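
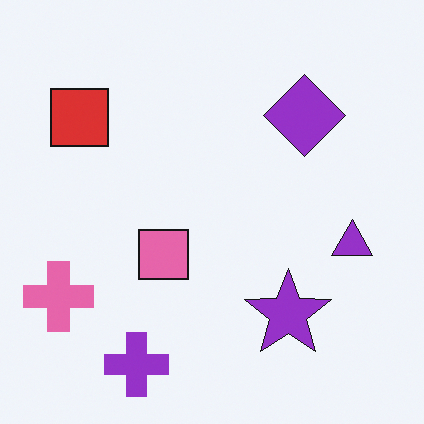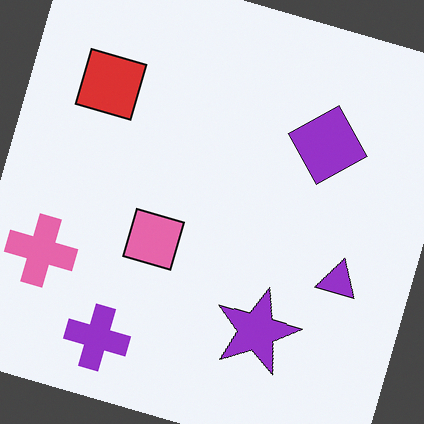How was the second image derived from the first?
This is the original image rotated clockwise by a moderate amount.

Every shape is tilted by the same angle and the image corners show triangular fill wedges — a whole-image rotation by a non-right angle.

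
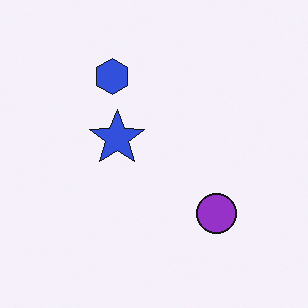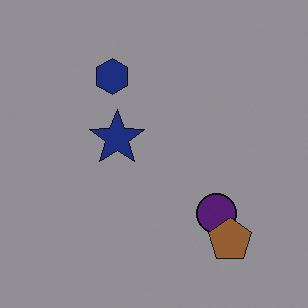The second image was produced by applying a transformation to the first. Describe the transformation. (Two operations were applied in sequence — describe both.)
The transformation is: noticeably darkened, then overlaid with an additional brown pentagon.

Every pixel — background and shapes alike — is uniformly darkened. A brown pentagon appears in the second image that is absent from the first.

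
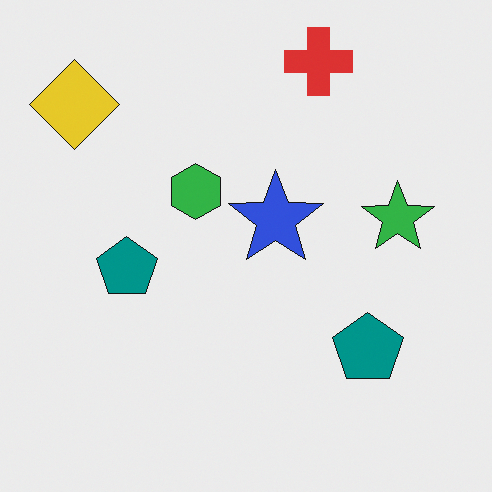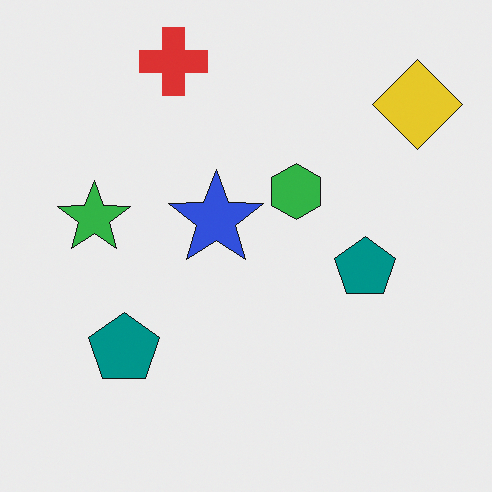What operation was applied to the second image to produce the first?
The transformation is: flipped horizontally (left ↔ right).

The yellow diamond is in the top-right of the second image and the top-left of the first — shapes on opposite sides of the vertical midline have swapped in a mirror flip.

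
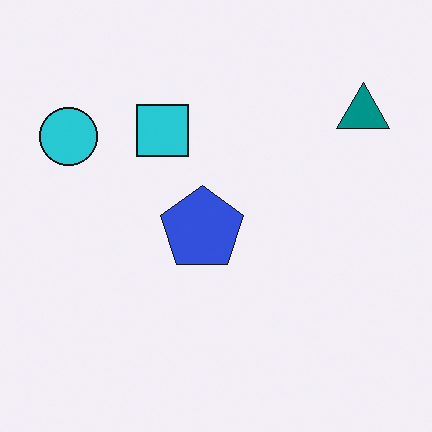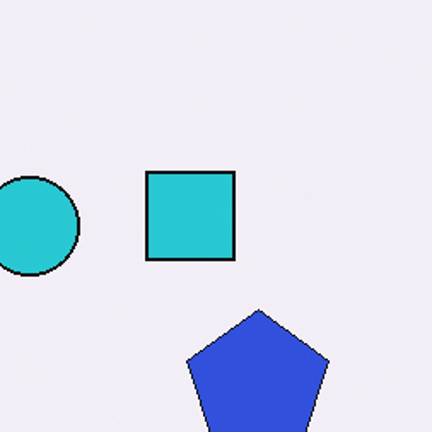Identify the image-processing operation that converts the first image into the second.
This is the original image cropped tightly and scaled back up.

The visible shapes are larger and the field of view is narrower; shapes near the original edges may be partly or wholly outside the frame — a crop-and-rescale.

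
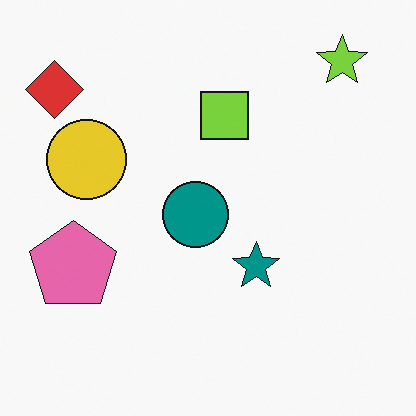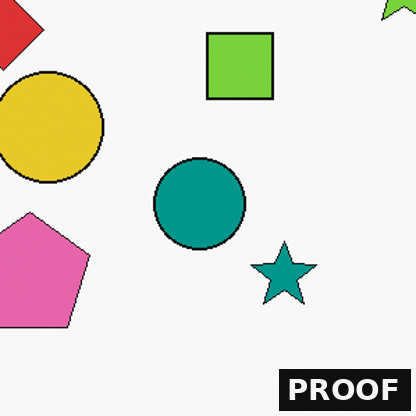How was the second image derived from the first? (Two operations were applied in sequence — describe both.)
The transformation is: cropped to a modestly smaller region and rescaled, then watermarked with the text "PROOF" in the lower-right corner.

The visible shapes are larger and the field of view is narrower; shapes near the original edges may be partly or wholly outside the frame — a crop-and-rescale. A dark label reading "PROOF" appears in the lower-right corner.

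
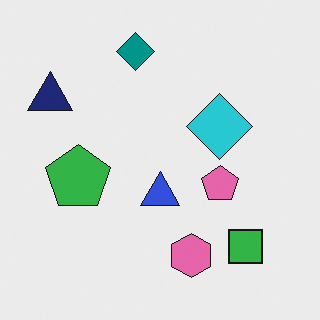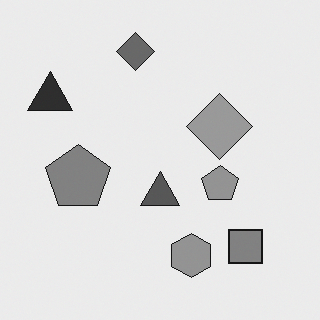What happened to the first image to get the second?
It was converted to grayscale.

All color is removed — every shape is now a shade of grey.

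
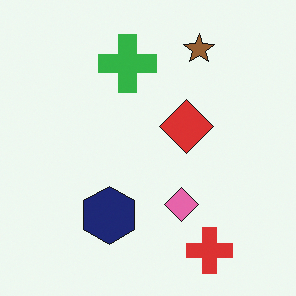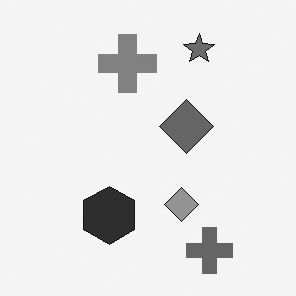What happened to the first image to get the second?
It was converted to grayscale.

All color is removed — every shape is now a shade of grey.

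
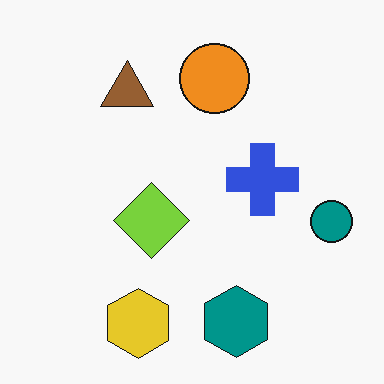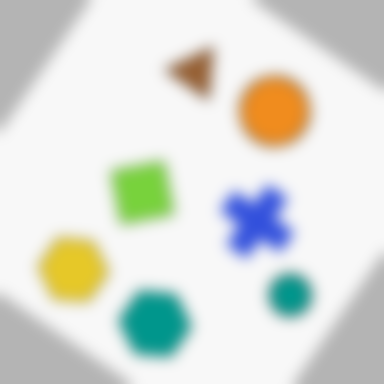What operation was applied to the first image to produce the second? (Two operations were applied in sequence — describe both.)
The second image is the first rotated clockwise by a large amount — several tens of degrees, then strongly gaussian-blurred.

Every shape is tilted by the same angle and the image corners show triangular fill wedges — a whole-image rotation by a non-right angle. Shape edges and outlines are uniformly softened across the whole image.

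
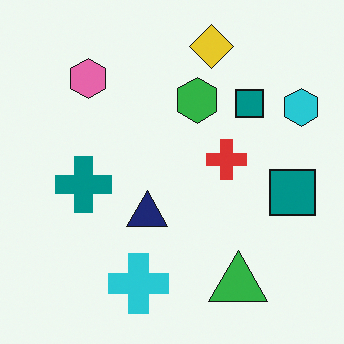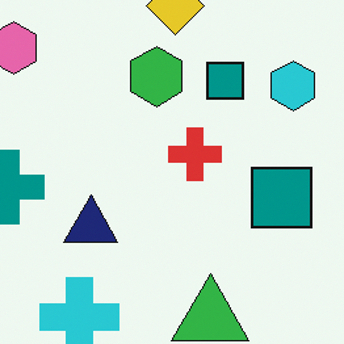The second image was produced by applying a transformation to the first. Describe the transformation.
The transformation is: cropped to a modestly smaller region and rescaled.

The visible shapes are larger and the field of view is narrower; shapes near the original edges may be partly or wholly outside the frame — a crop-and-rescale.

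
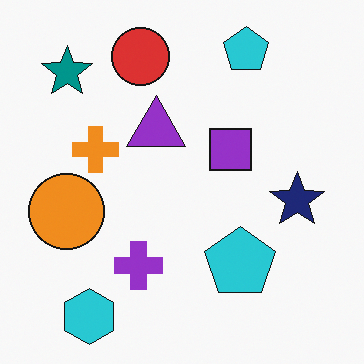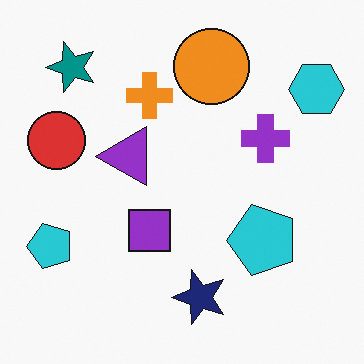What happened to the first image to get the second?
It was transposed (reflected across the top-left ↔ bottom-right diagonal).

Shapes have swapped their row and column positions — what was in the top-right is now in the bottom-left — a diagonal reflection.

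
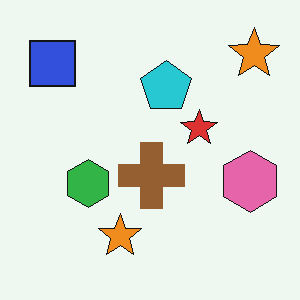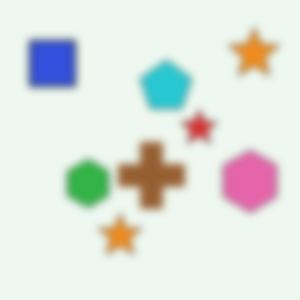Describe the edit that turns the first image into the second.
The transformation is: noticeably gaussian-blurred.

Shape edges and outlines are uniformly softened across the whole image.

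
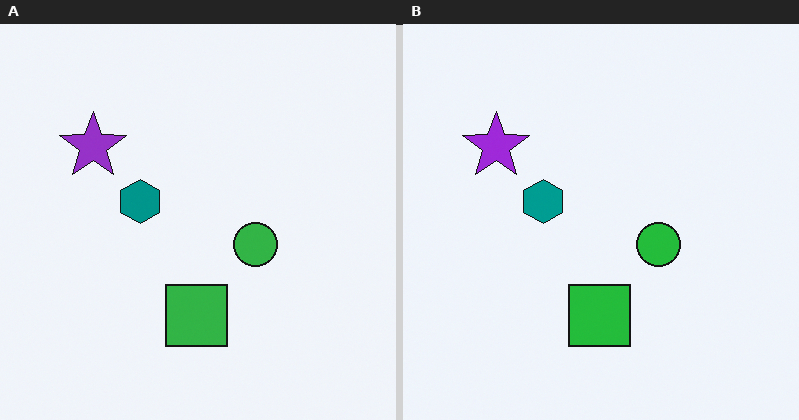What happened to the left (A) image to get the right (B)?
The image was slightly oversaturated.

All colors are more vivid — a global saturation change.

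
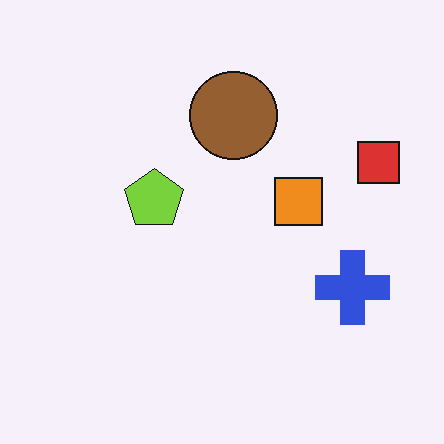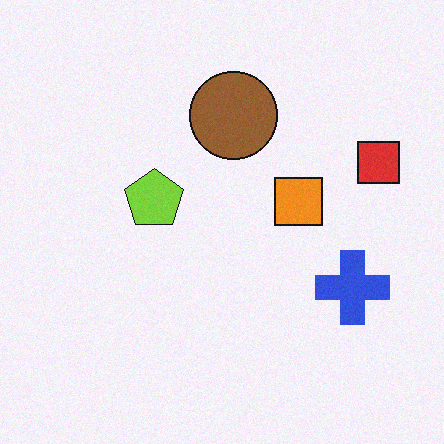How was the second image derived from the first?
The image was degraded with a light layer of grain.

Random speckle covers the whole image, including the flat background.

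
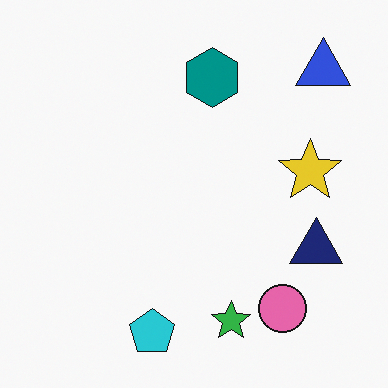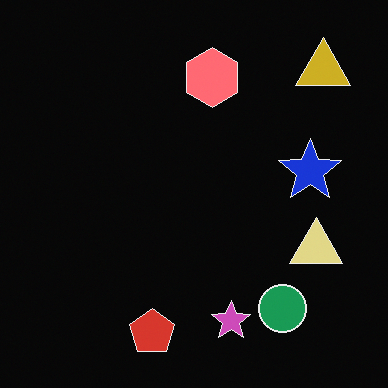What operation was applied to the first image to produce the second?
This is the original image color-inverted (negative).

The light background has become dark and every shape's color is its complement — a photographic negative.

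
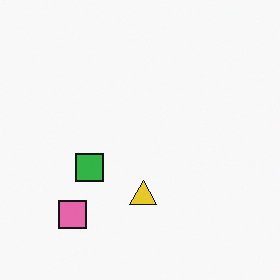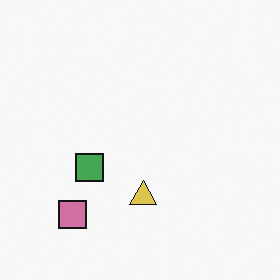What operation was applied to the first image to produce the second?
The image was slightly desaturated.

All colors are more muted and greyish — a global saturation change.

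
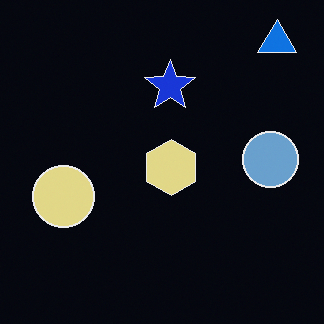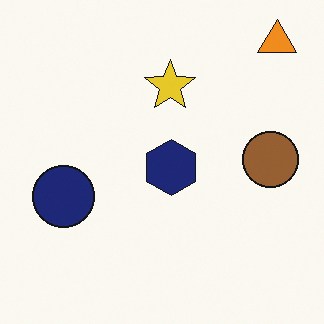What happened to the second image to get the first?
The image was color-inverted (negative).

The light background has become dark and every shape's color is its complement — a photographic negative.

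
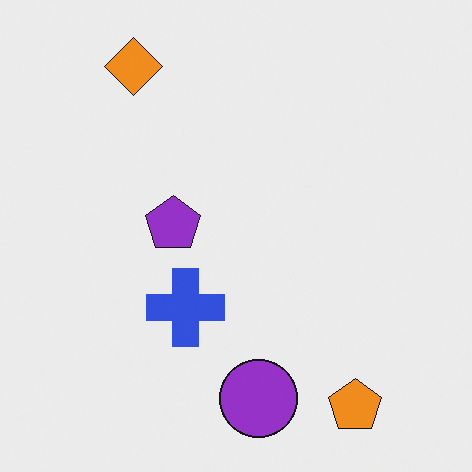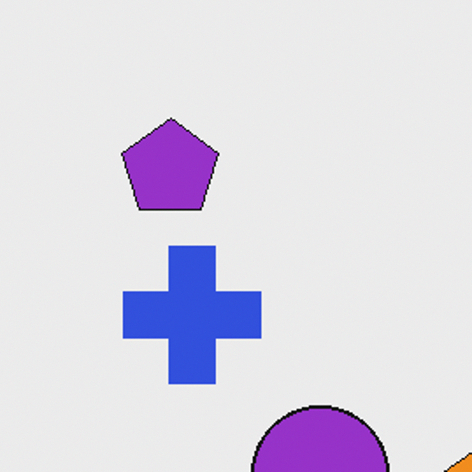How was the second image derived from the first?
The transformation is: cropped tightly and scaled back up.

The visible shapes are larger and the field of view is narrower; shapes near the original edges may be partly or wholly outside the frame — a crop-and-rescale.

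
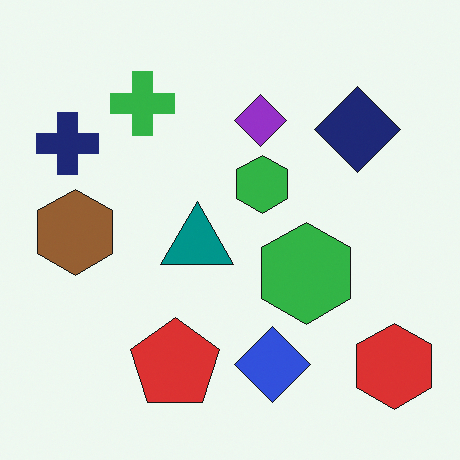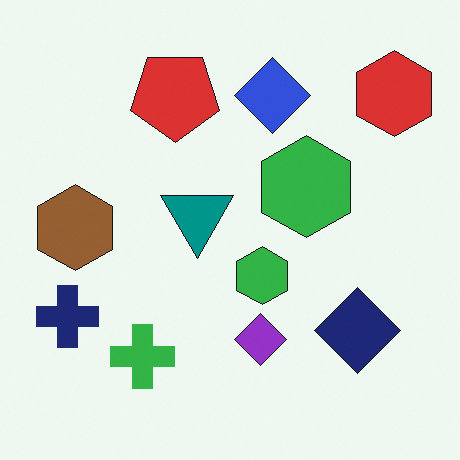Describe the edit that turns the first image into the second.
Flipped vertically (top ↔ bottom).

The red hexagon is in the bottom-right of the first image and the top-right of the second — shapes on opposite sides of the horizontal midline have swapped in a mirror flip.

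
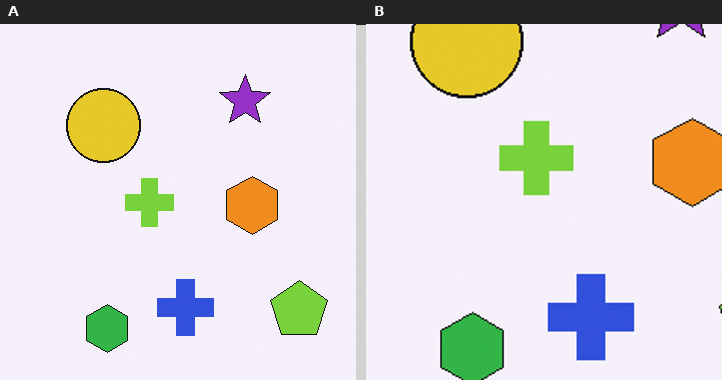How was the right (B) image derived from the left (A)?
The transformation is: cropped to a modestly smaller region and rescaled.

The visible shapes are larger and the field of view is narrower; shapes near the original edges may be partly or wholly outside the frame — a crop-and-rescale.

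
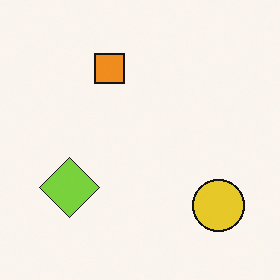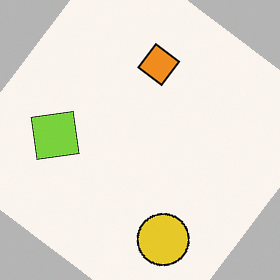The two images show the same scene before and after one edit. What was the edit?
Rotated clockwise by a large amount — several tens of degrees.

Every shape is tilted by the same angle and the image corners show triangular fill wedges — a whole-image rotation by a non-right angle.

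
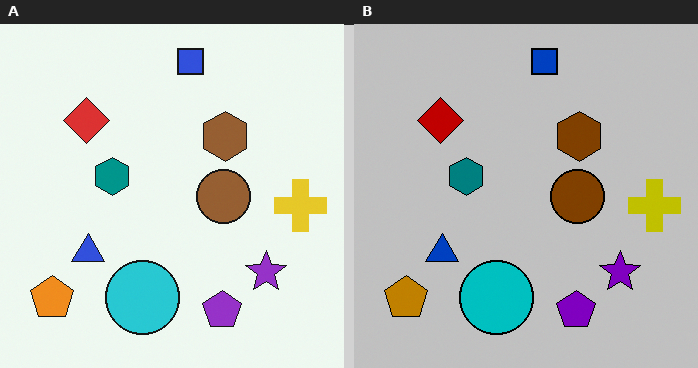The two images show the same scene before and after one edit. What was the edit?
The image was heavily posterized to just a handful of flat colors.

Each flat color has snapped to a coarser quantized level — most visibly, the near-white background has dropped to a flat grey.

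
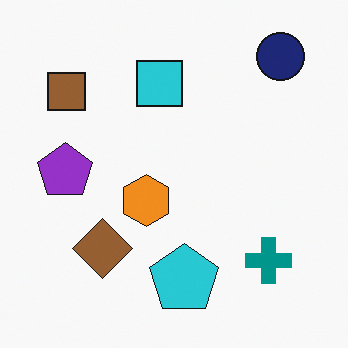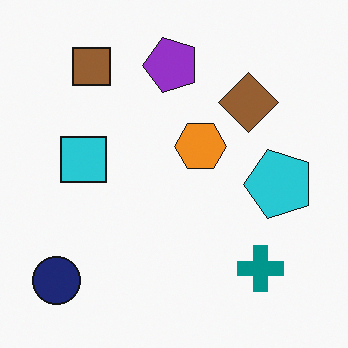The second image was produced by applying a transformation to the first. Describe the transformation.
The transformation is: transposed (reflected across the top-left ↔ bottom-right diagonal).

Shapes have swapped their row and column positions — what was in the top-right is now in the bottom-left — a diagonal reflection.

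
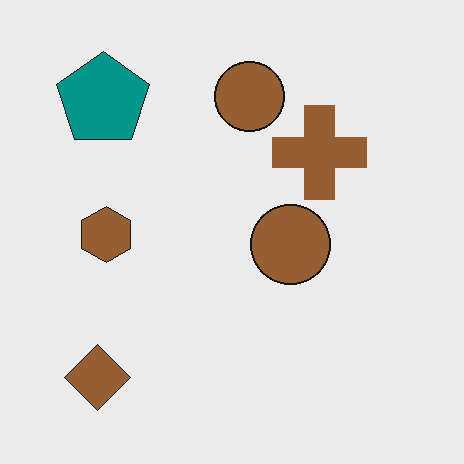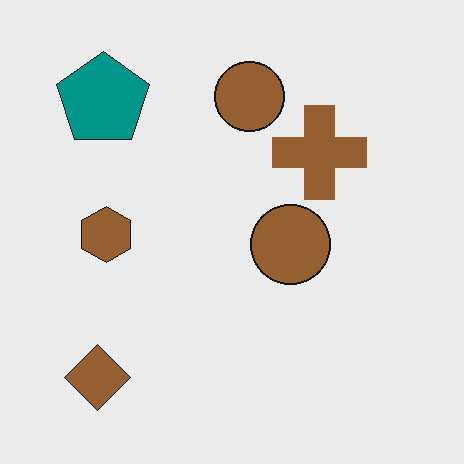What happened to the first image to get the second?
The transformation is: JPEG-compressed with visible artifacts.

Blocky 8×8 compression artifacts appear around shape edges and the flat background shows ringing — characteristic JPEG degradation.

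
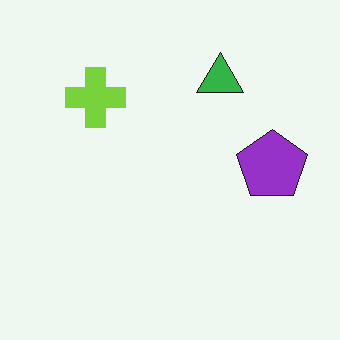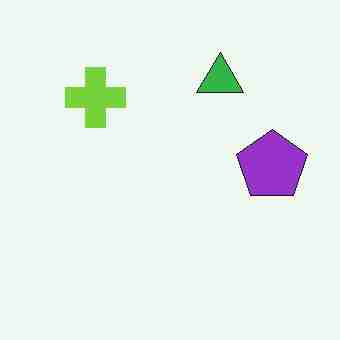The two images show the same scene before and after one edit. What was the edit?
The transformation is: degraded with heavy JPEG compression.

Blocky 8×8 compression artifacts appear around shape edges and the flat background shows ringing — characteristic JPEG degradation.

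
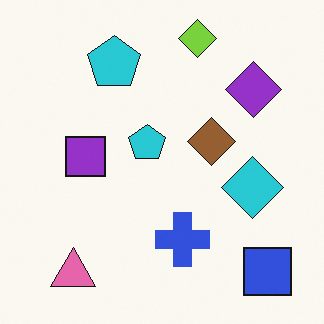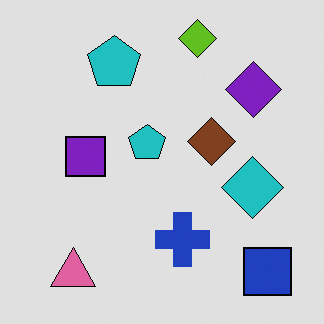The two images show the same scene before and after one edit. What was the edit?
The transformation is: moderately posterized.

Each flat color has snapped to a coarser quantized level — most visibly, the near-white background has dropped to a flat grey.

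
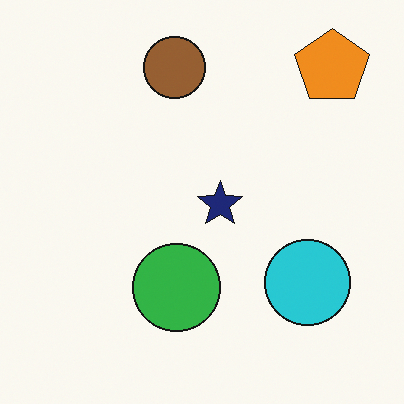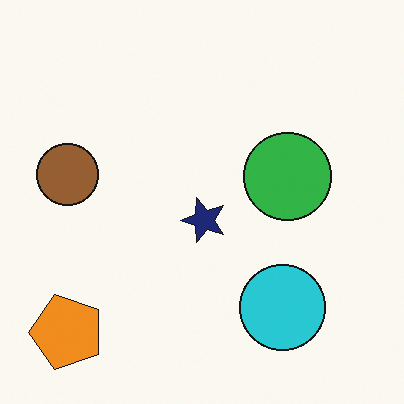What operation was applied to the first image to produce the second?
The transformation is: transposed (reflected across the top-left ↔ bottom-right diagonal).

Shapes have swapped their row and column positions — what was in the top-right is now in the bottom-left — a diagonal reflection.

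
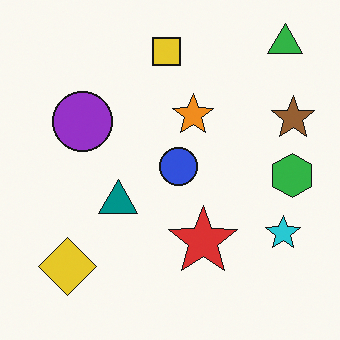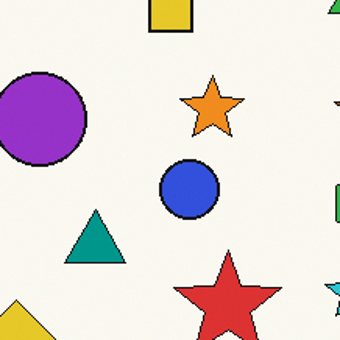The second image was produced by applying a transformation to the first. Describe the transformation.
This is the original image cropped to a modestly smaller region and rescaled.

The visible shapes are larger and the field of view is narrower; shapes near the original edges may be partly or wholly outside the frame — a crop-and-rescale.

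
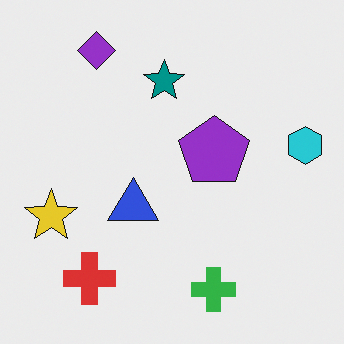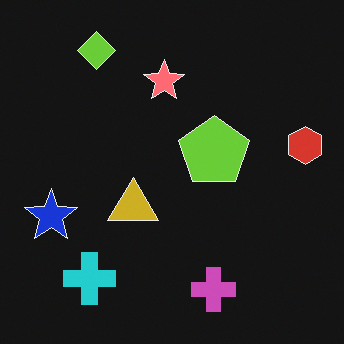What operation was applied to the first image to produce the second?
The transformation is: color-inverted (negative).

The light background has become dark and every shape's color is its complement — a photographic negative.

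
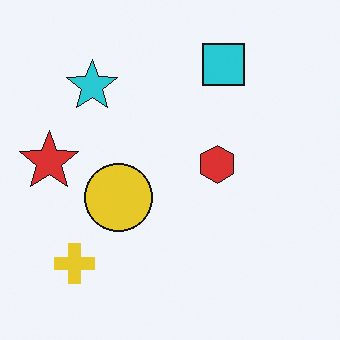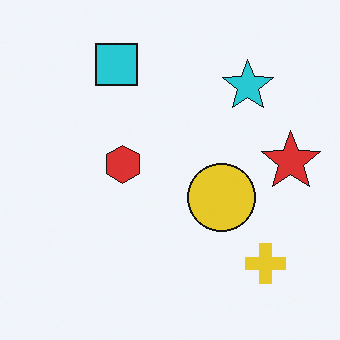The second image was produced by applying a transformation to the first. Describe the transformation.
The second image is the first flipped horizontally (left ↔ right).

The red star is in the left of the first image and the right of the second — shapes on opposite sides of the vertical midline have swapped in a mirror flip.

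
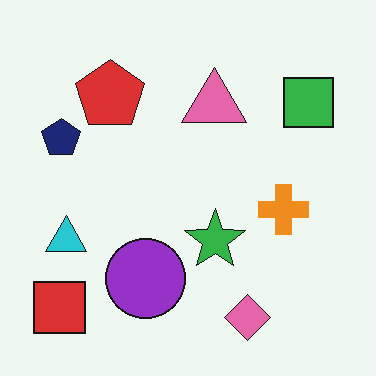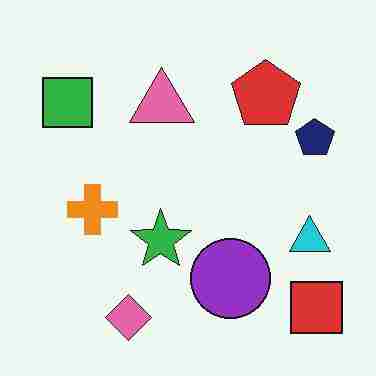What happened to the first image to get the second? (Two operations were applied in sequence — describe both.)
The image was degraded with heavy JPEG compression, then flipped horizontally (left ↔ right).

Blocky 8×8 compression artifacts appear around shape edges and the flat background shows ringing — characteristic JPEG degradation. The red square is in the bottom-left of the first image and the bottom-right of the second — shapes on opposite sides of the vertical midline have swapped in a mirror flip.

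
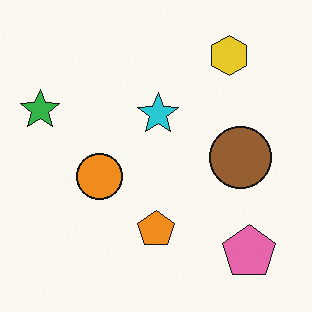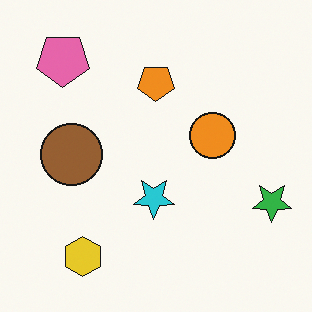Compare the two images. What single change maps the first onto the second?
Rotated 180°.

The pink pentagon sits in the bottom-right of the first image and the top-left of the second — consistent with a whole-image 180° rotation.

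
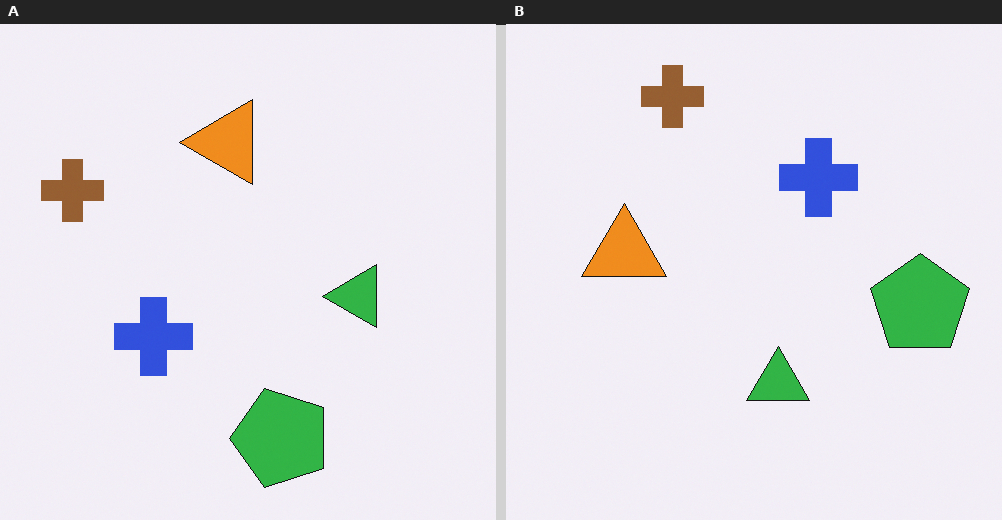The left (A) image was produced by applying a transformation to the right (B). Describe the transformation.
The left (A) image is the right (B) transposed (reflected across the top-left ↔ bottom-right diagonal).

Shapes have swapped their row and column positions — what was in the top-right is now in the bottom-left — a diagonal reflection.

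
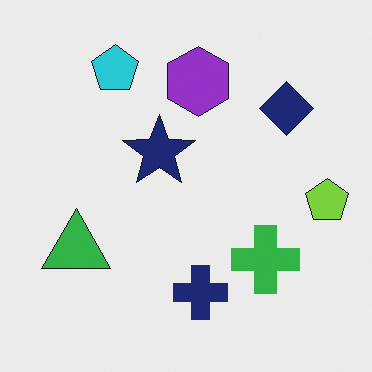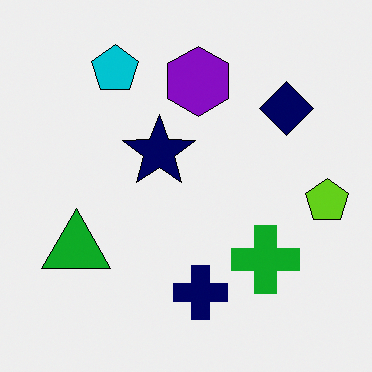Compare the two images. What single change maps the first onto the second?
The image was given slightly increased contrast.

Tones are pushed away from mid-grey across the whole image — a global contrast change.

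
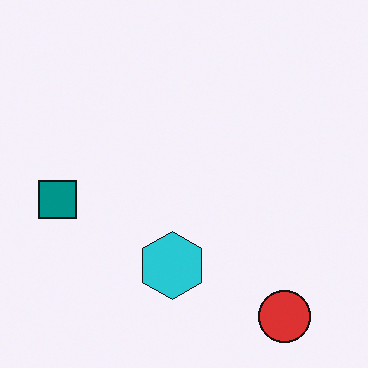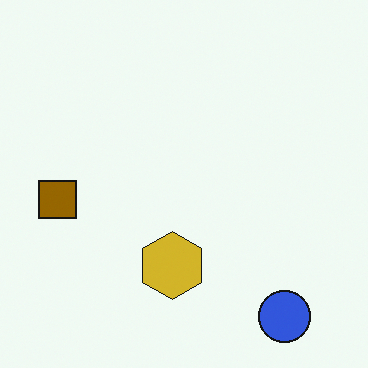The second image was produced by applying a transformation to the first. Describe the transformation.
The second image is the first hue-shifted through roughly half the color wheel.

Every shape's color has rotated by the same amount around the hue wheel — a uniform hue shift.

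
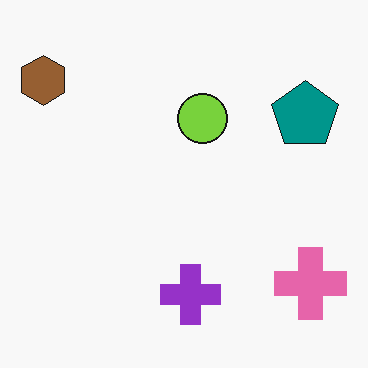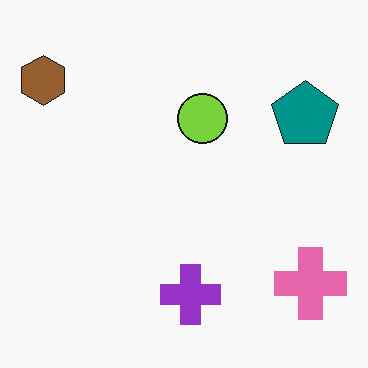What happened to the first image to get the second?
Given moderate JPEG compression.

Blocky 8×8 compression artifacts appear around shape edges and the flat background shows ringing — characteristic JPEG degradation.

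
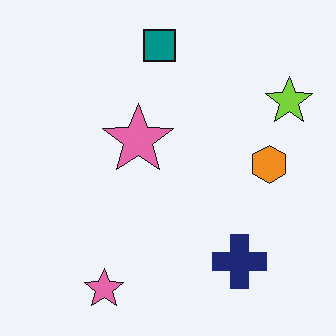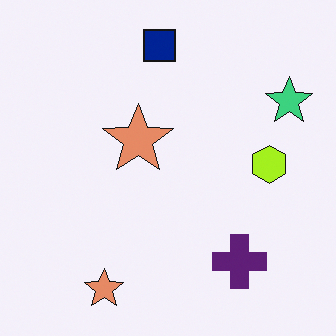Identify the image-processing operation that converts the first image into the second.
This is the original image hue-shifted slightly.

Every shape's color has rotated by the same amount around the hue wheel — a uniform hue shift.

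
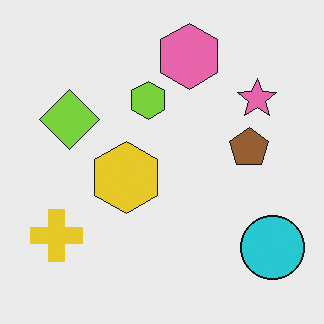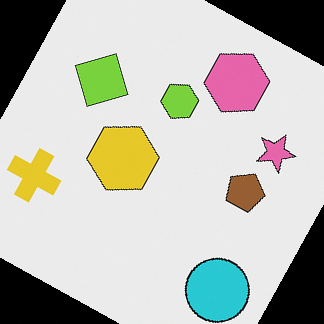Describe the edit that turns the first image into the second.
It was rotated clockwise by a moderate amount.

Every shape is tilted by the same angle and the image corners show triangular fill wedges — a whole-image rotation by a non-right angle.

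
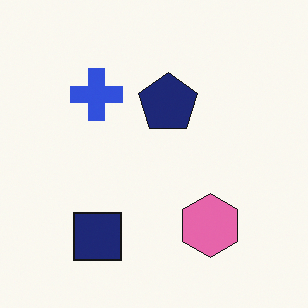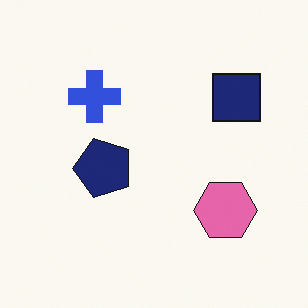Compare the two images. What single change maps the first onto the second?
It was transposed (reflected across the top-left ↔ bottom-right diagonal).

Shapes have swapped their row and column positions — what was in the top-right is now in the bottom-left — a diagonal reflection.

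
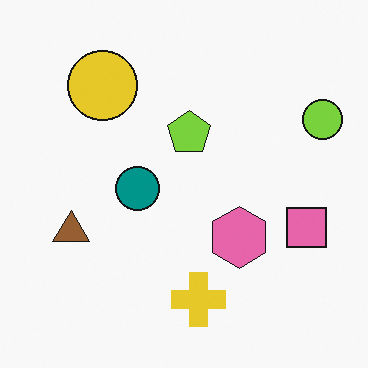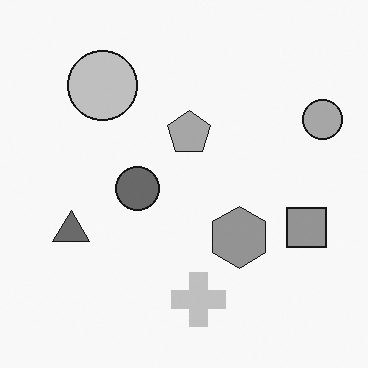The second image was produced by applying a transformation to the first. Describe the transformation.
This is the original image converted to grayscale.

All color is removed — every shape is now a shade of grey.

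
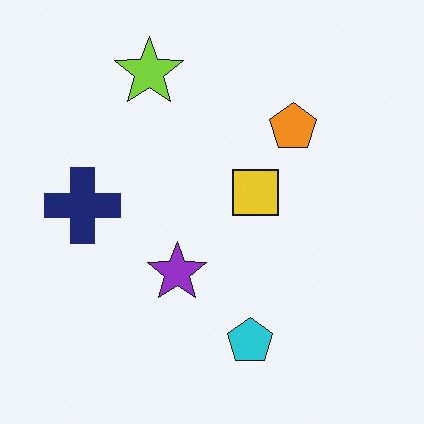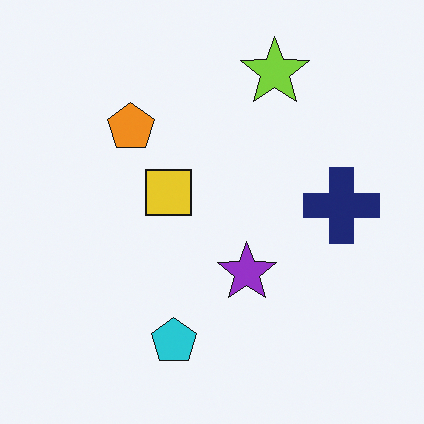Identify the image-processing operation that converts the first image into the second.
It was flipped horizontally (left ↔ right).

The navy cross is in the left of the first image and the right of the second — shapes on opposite sides of the vertical midline have swapped in a mirror flip.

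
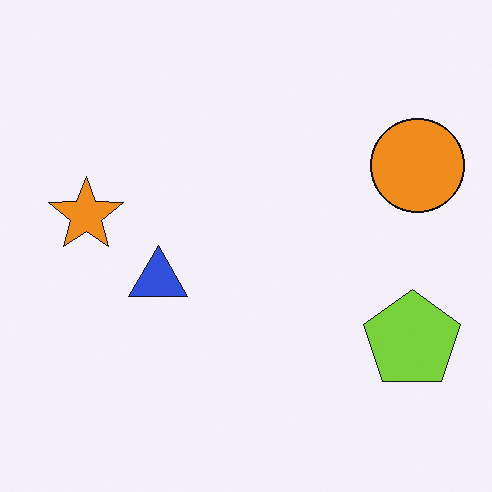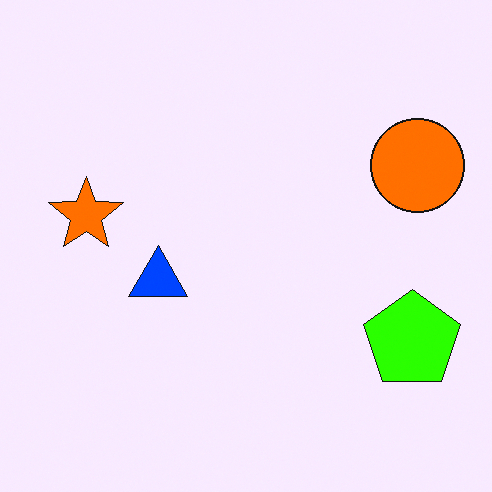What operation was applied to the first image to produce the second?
The transformation is: heavily oversaturated.

All colors are more vivid — a global saturation change.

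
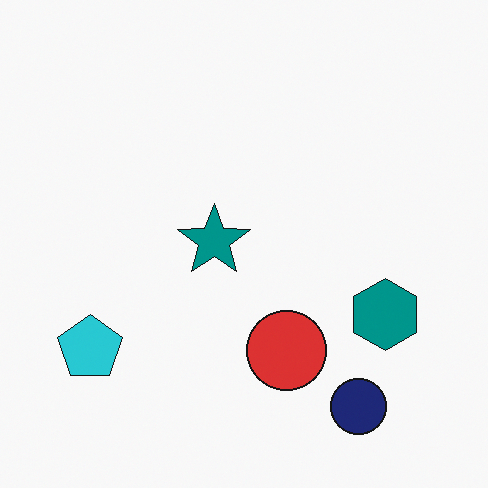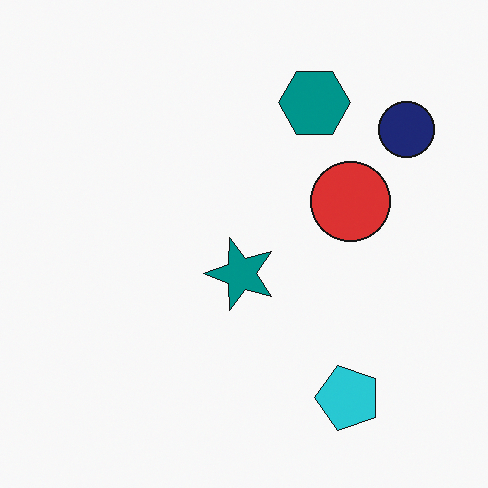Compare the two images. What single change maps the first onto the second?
Rotated 90° counter-clockwise.

The navy circle sits in the bottom-right of the first image and the top-right of the second — consistent with a whole-image 90° counter-clockwise rotation.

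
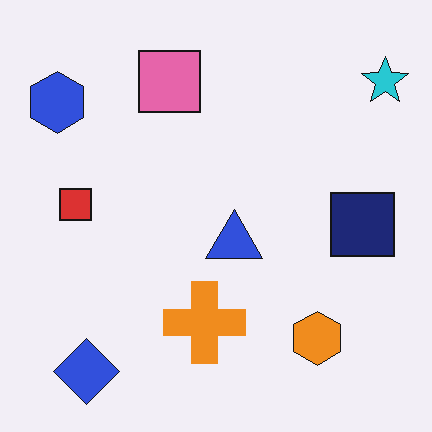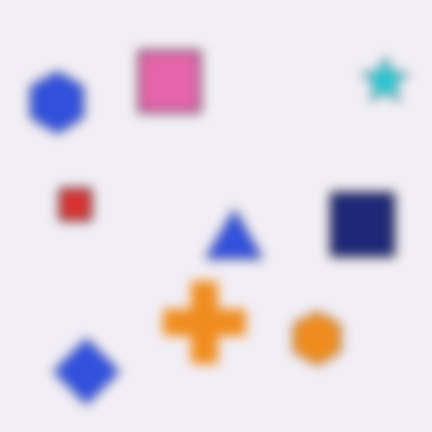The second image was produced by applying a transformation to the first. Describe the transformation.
The second image is the first heavily blurred.

Shape edges and outlines are uniformly softened across the whole image.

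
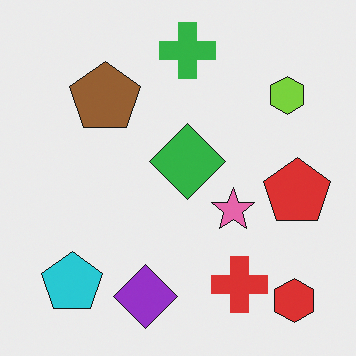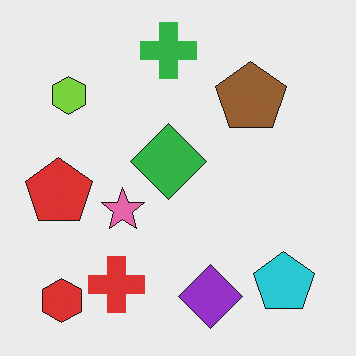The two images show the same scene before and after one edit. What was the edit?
This is the original image flipped horizontally (left ↔ right).

The red pentagon is in the right of the first image and the left of the second — shapes on opposite sides of the vertical midline have swapped in a mirror flip.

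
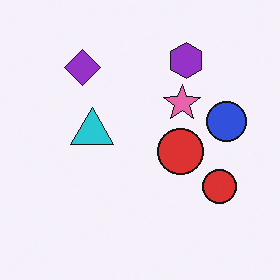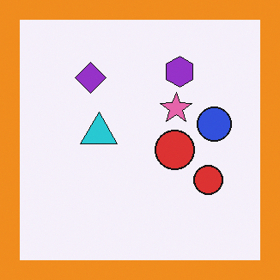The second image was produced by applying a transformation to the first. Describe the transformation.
The second image is the first framed with a orange border.

A solid orange frame runs around the edge of the second image, with the content slightly shrunk inside it.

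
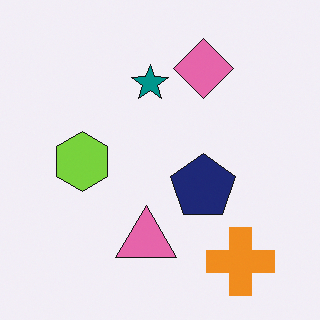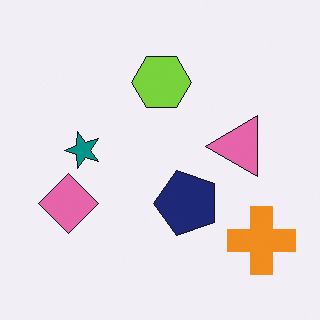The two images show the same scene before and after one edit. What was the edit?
The second image is the first transposed (reflected across the top-left ↔ bottom-right diagonal).

Shapes have swapped their row and column positions — what was in the top-right is now in the bottom-left — a diagonal reflection.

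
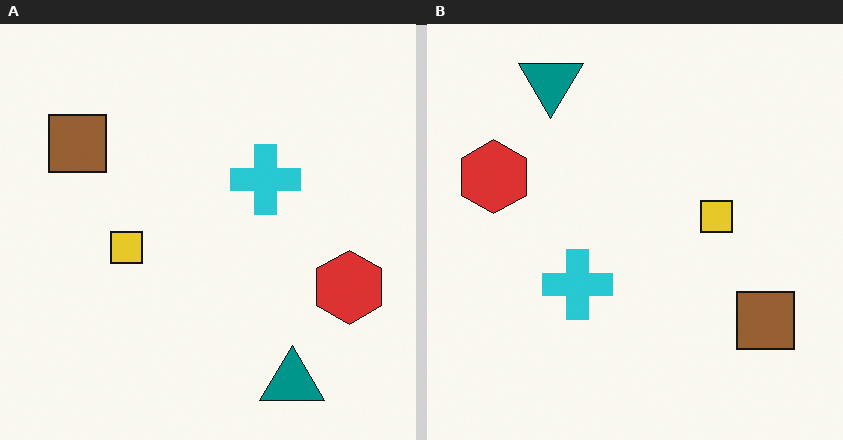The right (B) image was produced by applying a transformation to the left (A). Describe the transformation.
It was rotated 180°.

The teal triangle sits in the bottom-right of the left (A) image and the top-left of the right (B) — consistent with a whole-image 180° rotation.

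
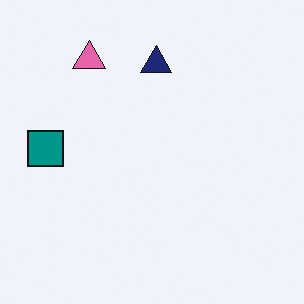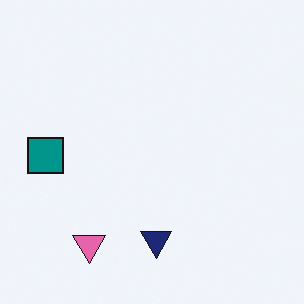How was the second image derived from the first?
Flipped vertically (top ↔ bottom).

The pink triangle is in the top-left of the first image and the bottom-left of the second — shapes on opposite sides of the horizontal midline have swapped in a mirror flip.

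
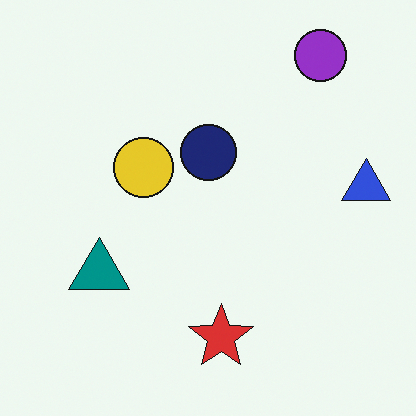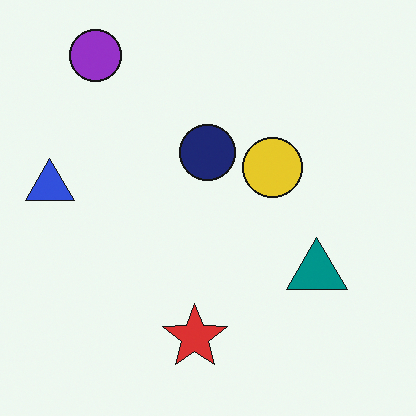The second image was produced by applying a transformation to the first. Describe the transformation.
The image was flipped horizontally (left ↔ right).

The blue triangle is in the right of the first image and the left of the second — shapes on opposite sides of the vertical midline have swapped in a mirror flip.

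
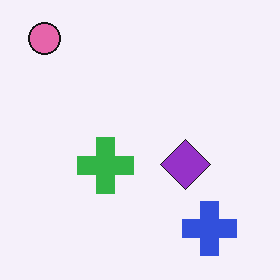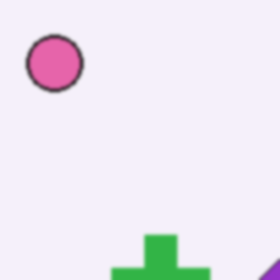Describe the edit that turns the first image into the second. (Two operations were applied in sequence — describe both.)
The second image is the first cropped tightly and scaled back up, then given a subtle gaussian blur.

The visible shapes are larger and the field of view is narrower; shapes near the original edges may be partly or wholly outside the frame — a crop-and-rescale. Shape edges and outlines are uniformly softened across the whole image.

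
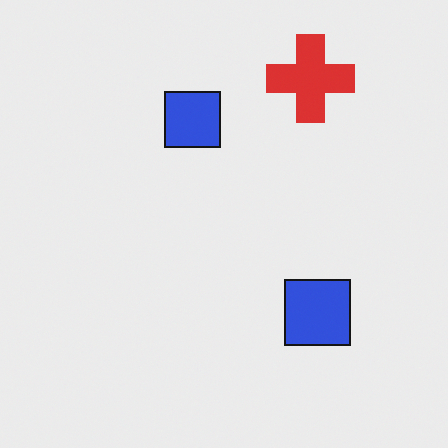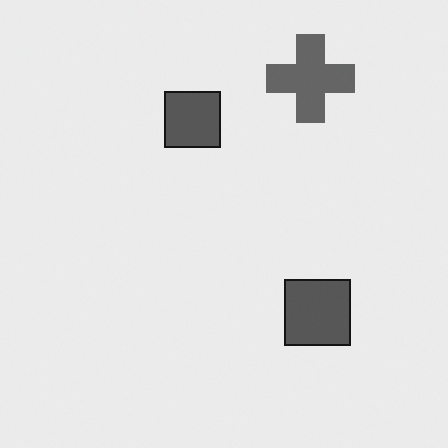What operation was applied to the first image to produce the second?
This is the original image converted to grayscale.

All color is removed — every shape is now a shade of grey.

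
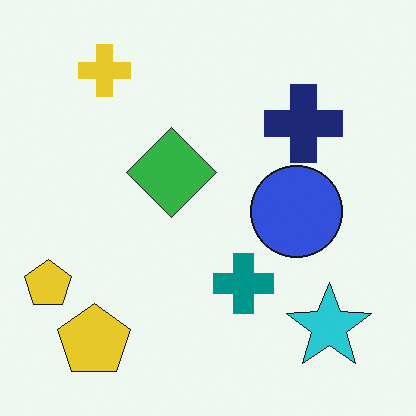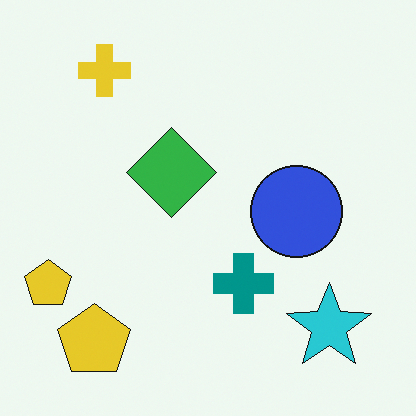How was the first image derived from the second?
The image was overlaid with an additional navy cross.

A navy cross appears in the first image that is absent from the second.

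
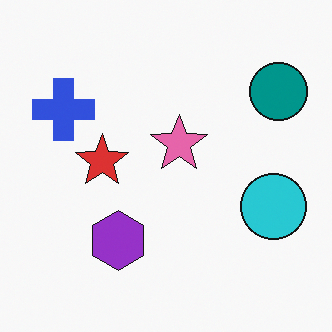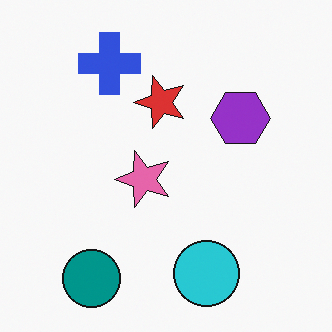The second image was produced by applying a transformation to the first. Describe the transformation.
The transformation is: transposed (reflected across the top-left ↔ bottom-right diagonal).

Shapes have swapped their row and column positions — what was in the top-right is now in the bottom-left — a diagonal reflection.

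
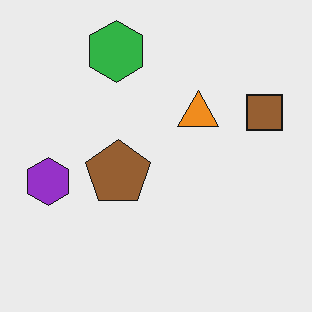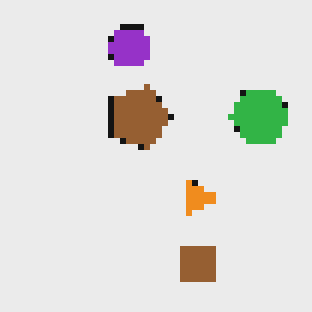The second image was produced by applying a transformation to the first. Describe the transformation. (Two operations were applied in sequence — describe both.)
The second image is the first rotated 90° clockwise, then moderately pixelated.

The brown square sits in the right of the first image and the bottom of the second — consistent with a whole-image 90° clockwise rotation. Shapes are reduced to large square blocks; fine edges and outlines are lost — a downscale-then-upscale (mosaic) effect.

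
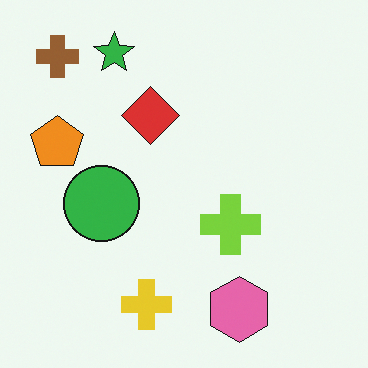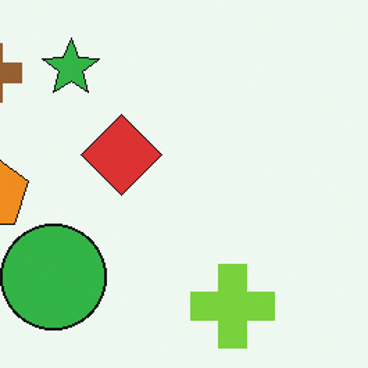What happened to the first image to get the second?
The transformation is: cropped slightly and scaled back up.

The visible shapes are larger and the field of view is narrower; shapes near the original edges may be partly or wholly outside the frame — a crop-and-rescale.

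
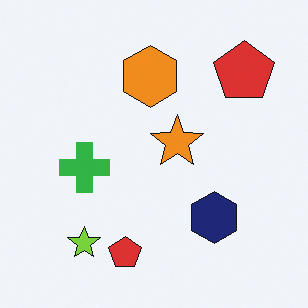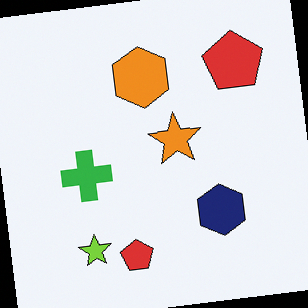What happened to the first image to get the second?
This is the original image rotated counter-clockwise by a few degrees.

Every shape is tilted by the same angle and the image corners show triangular fill wedges — a whole-image rotation by a non-right angle.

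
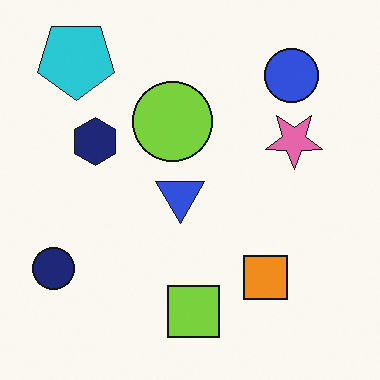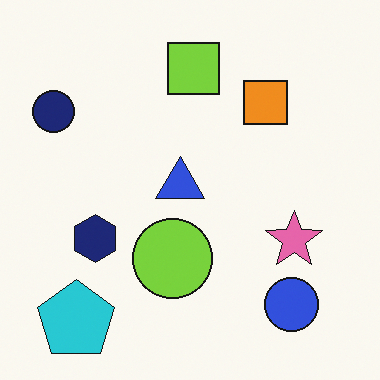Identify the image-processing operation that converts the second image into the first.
The image was flipped vertically (top ↔ bottom).

The cyan pentagon is in the bottom-left of the second image and the top-left of the first — shapes on opposite sides of the horizontal midline have swapped in a mirror flip.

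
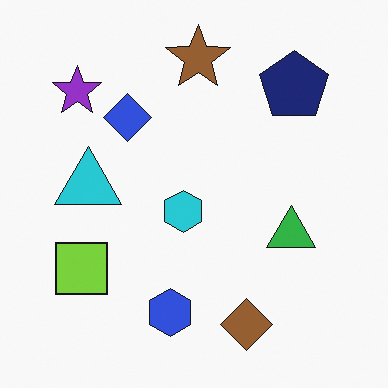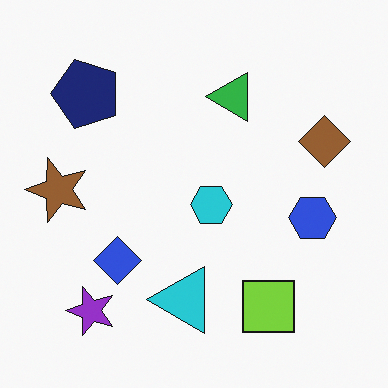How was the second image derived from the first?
The transformation is: rotated 90° counter-clockwise.

The purple star sits in the top-left of the first image and the bottom-left of the second — consistent with a whole-image 90° counter-clockwise rotation.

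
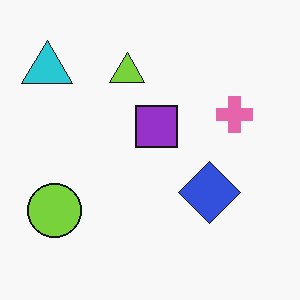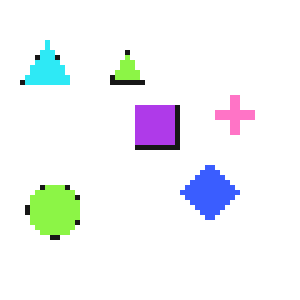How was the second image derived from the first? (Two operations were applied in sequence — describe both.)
The image was mildly pixelated, then slightly brightened.

Shapes are reduced to large square blocks; fine edges and outlines are lost — a downscale-then-upscale (mosaic) effect. Every pixel — background and shapes alike — is uniformly brightened.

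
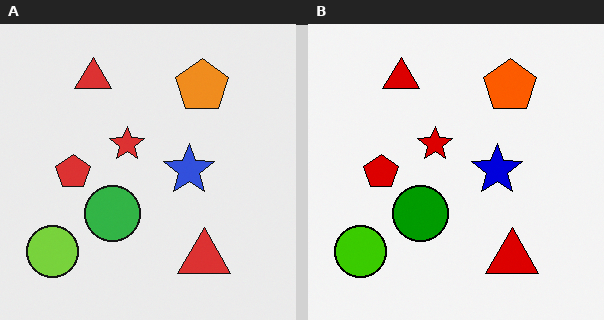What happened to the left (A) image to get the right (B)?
This is the original image given much higher contrast.

Tones are pushed away from mid-grey across the whole image — a global contrast change.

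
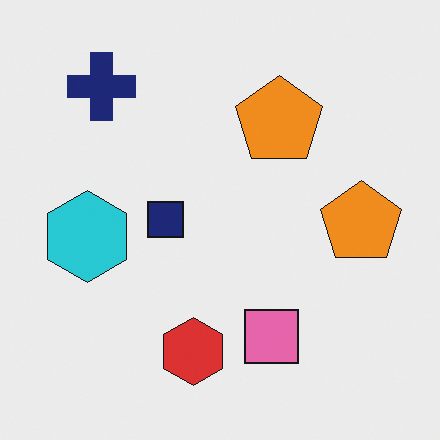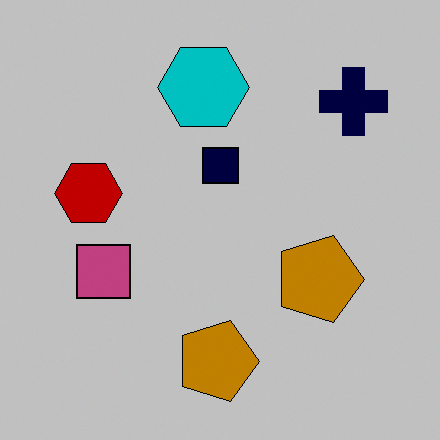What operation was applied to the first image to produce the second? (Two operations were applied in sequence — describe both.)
The image was aggressively posterized, then rotated 90° clockwise.

Each flat color has snapped to a coarser quantized level — most visibly, the near-white background has dropped to a flat grey. The navy cross sits in the top-left of the first image and the top-right of the second — consistent with a whole-image 90° clockwise rotation.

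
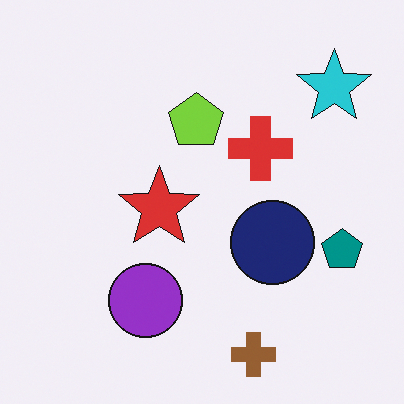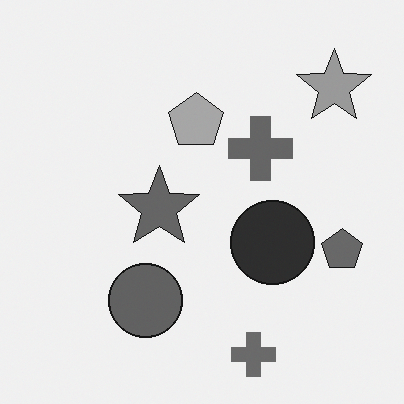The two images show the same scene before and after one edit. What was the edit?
This is the original image converted to grayscale.

All color is removed — every shape is now a shade of grey.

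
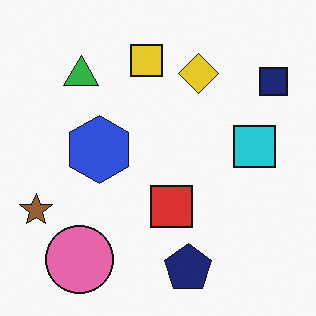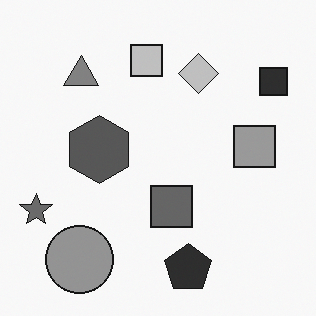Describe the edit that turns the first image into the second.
The second image is the first converted to grayscale.

All color is removed — every shape is now a shade of grey.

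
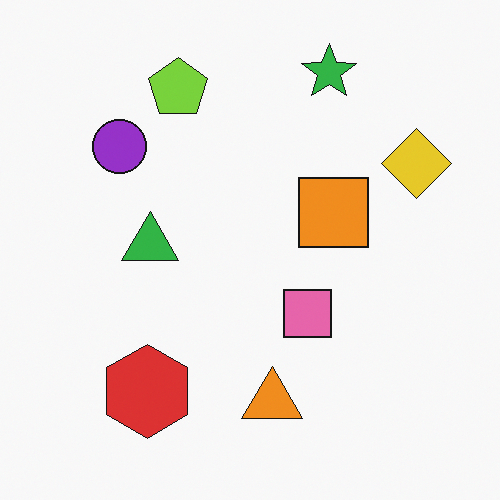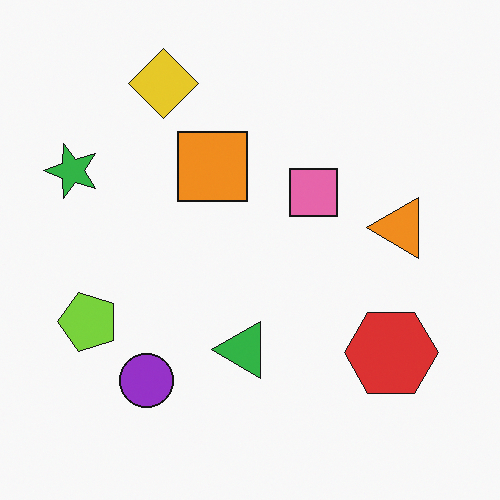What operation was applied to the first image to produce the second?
It was rotated 90° counter-clockwise.

The green star sits in the top of the first image and the left of the second — consistent with a whole-image 90° counter-clockwise rotation.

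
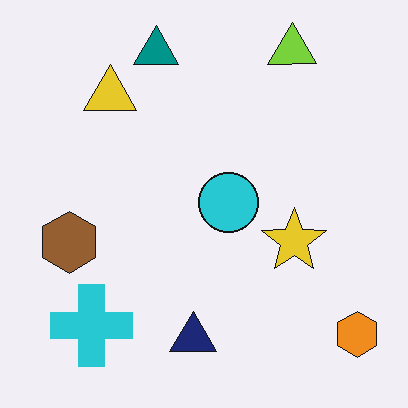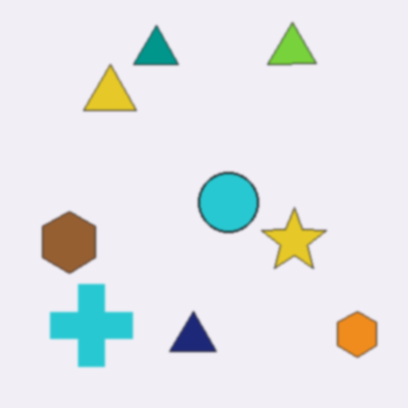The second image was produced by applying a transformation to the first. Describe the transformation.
It was given a subtle gaussian blur.

Shape edges and outlines are uniformly softened across the whole image.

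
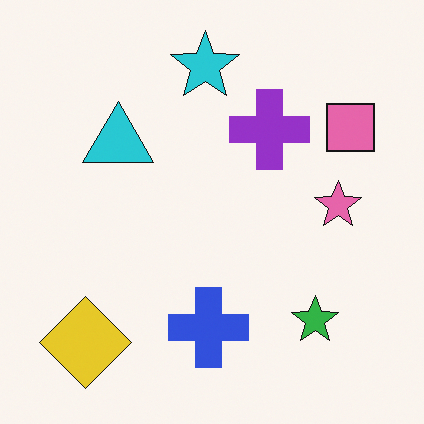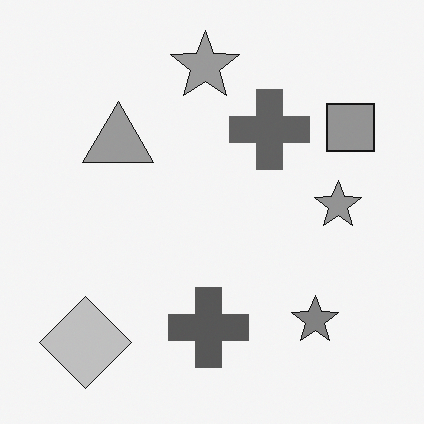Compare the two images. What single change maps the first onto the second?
This is the original image converted to grayscale.

All color is removed — every shape is now a shade of grey.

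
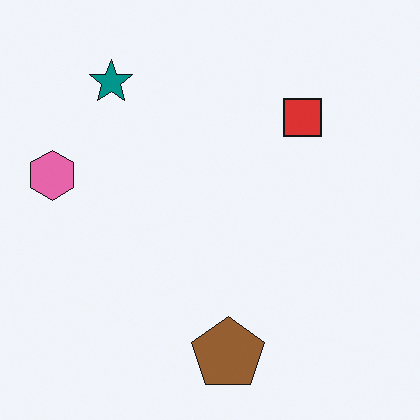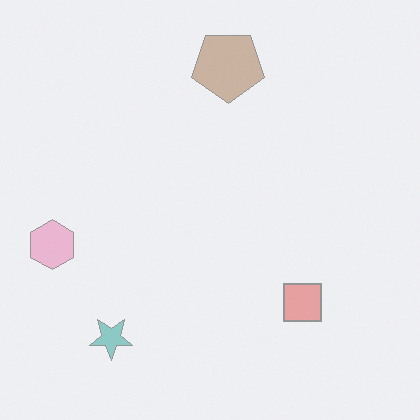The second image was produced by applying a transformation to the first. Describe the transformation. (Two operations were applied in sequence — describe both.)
The image was flipped vertically (top ↔ bottom), then washed out (contrast reduced).

The brown pentagon is in the bottom of the first image and the top of the second — shapes on opposite sides of the horizontal midline have swapped in a mirror flip. Tones are pushed toward mid-grey across the whole image — a global contrast change.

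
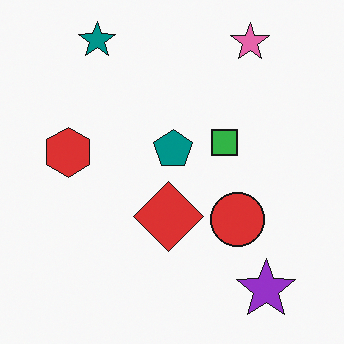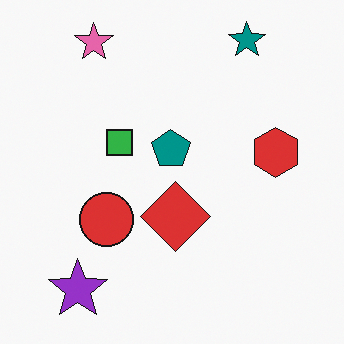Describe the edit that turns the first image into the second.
The image was flipped horizontally (left ↔ right).

The red hexagon is in the left of the first image and the right of the second — shapes on opposite sides of the vertical midline have swapped in a mirror flip.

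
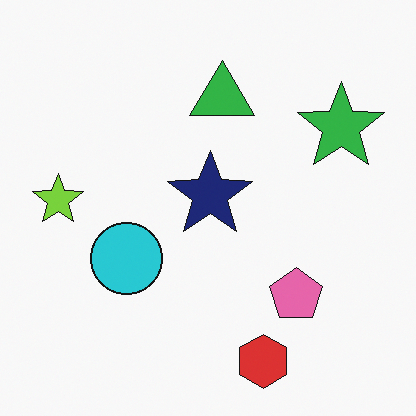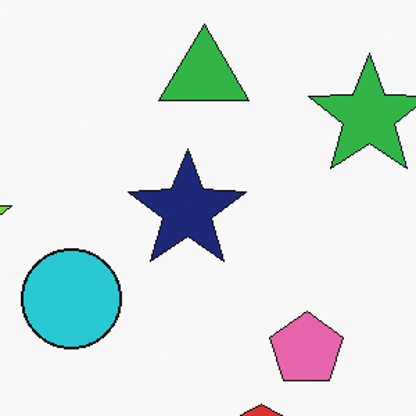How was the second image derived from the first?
This is the original image cropped to a modestly smaller region and rescaled.

The visible shapes are larger and the field of view is narrower; shapes near the original edges may be partly or wholly outside the frame — a crop-and-rescale.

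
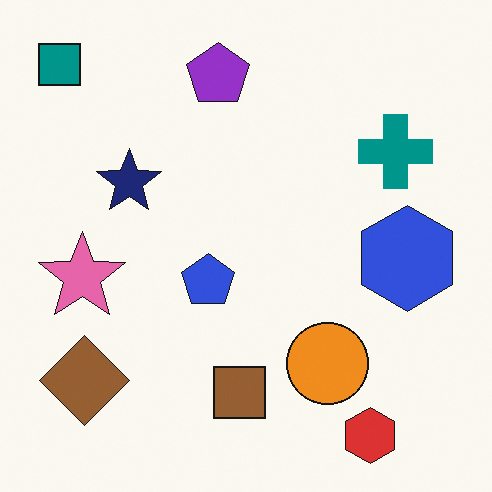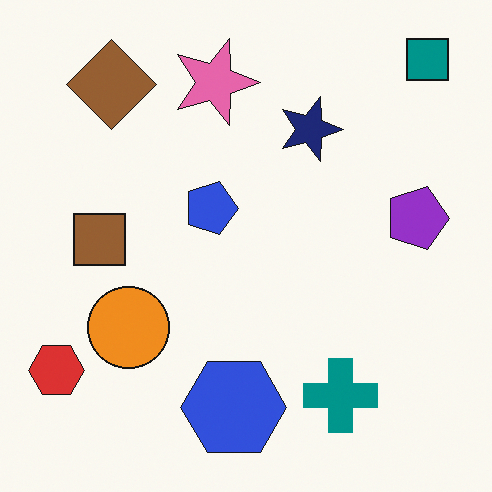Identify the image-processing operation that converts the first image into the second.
The image was rotated 90° clockwise.

The teal square sits in the top-left of the first image and the top-right of the second — consistent with a whole-image 90° clockwise rotation.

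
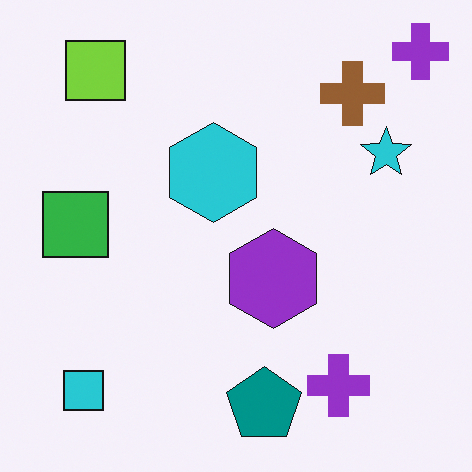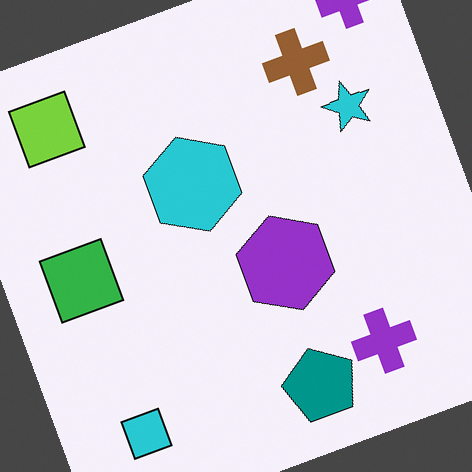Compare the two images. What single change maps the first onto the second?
The second image is the first rotated counter-clockwise by a moderate amount.

Every shape is tilted by the same angle and the image corners show triangular fill wedges — a whole-image rotation by a non-right angle.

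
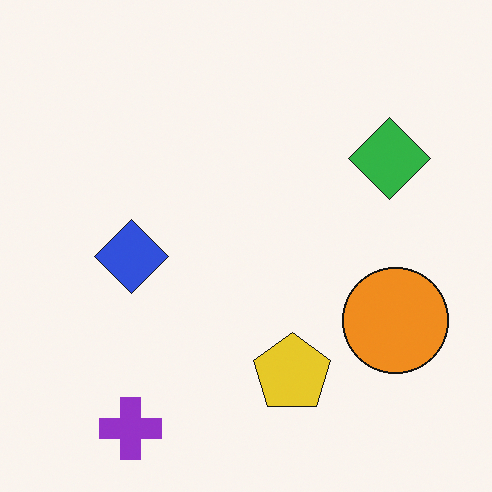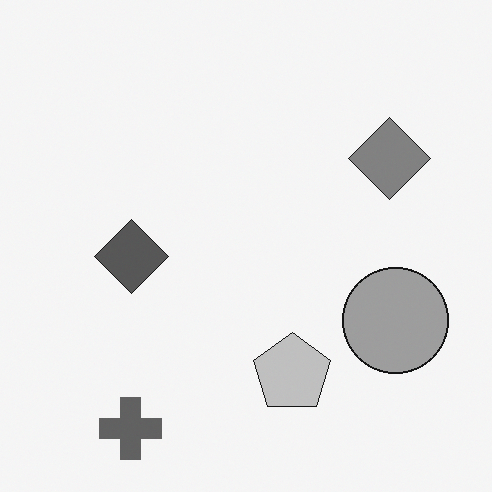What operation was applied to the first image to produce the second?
The second image is the first converted to grayscale.

All color is removed — every shape is now a shade of grey.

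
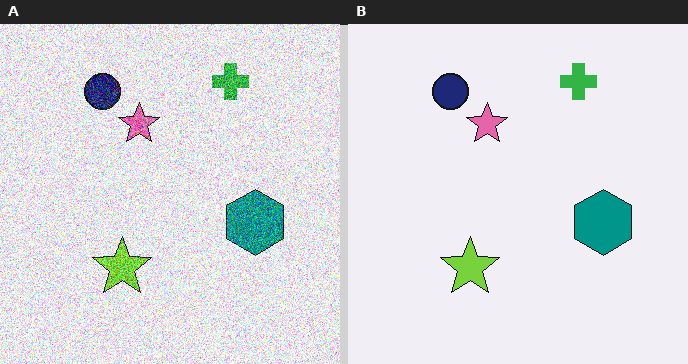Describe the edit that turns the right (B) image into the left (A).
The image was degraded with a thick layer of grain.

Random speckle covers the whole image, including the flat background.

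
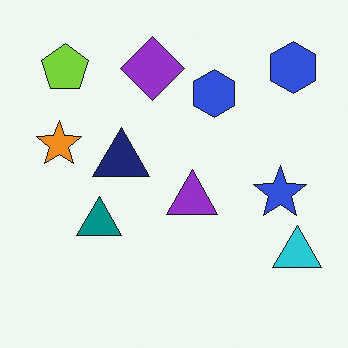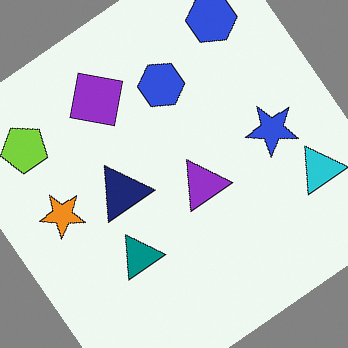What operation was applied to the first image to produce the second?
The transformation is: rotated counter-clockwise by a large amount — several tens of degrees.

Every shape is tilted by the same angle and the image corners show triangular fill wedges — a whole-image rotation by a non-right angle.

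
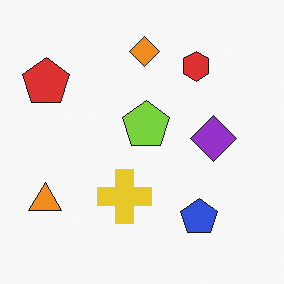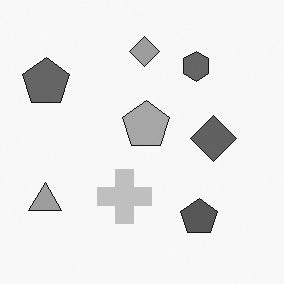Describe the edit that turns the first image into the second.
It was converted to grayscale.

All color is removed — every shape is now a shade of grey.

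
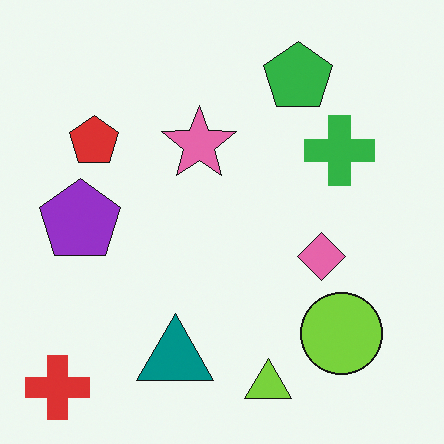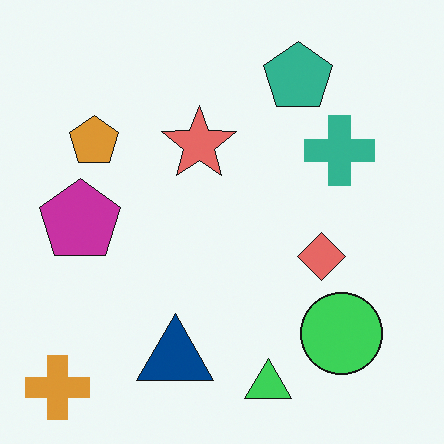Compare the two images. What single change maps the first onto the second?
The second image is the first hue-shifted by a small amount.

Every shape's color has rotated by the same amount around the hue wheel — a uniform hue shift.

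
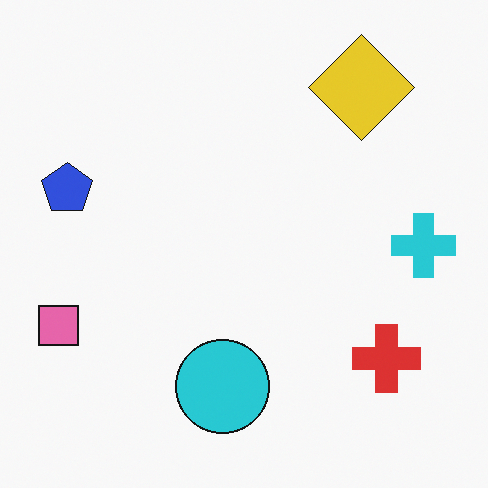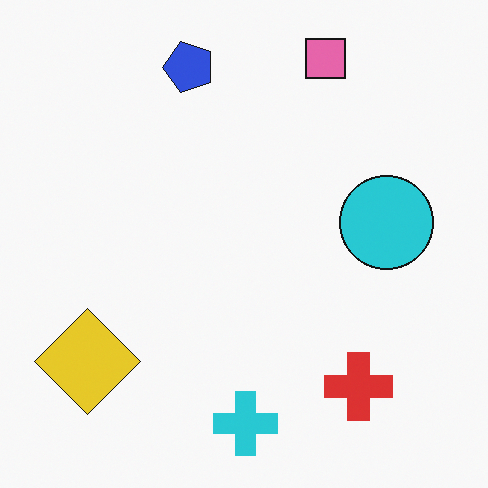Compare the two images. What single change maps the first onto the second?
The second image is the first transposed (reflected across the top-left ↔ bottom-right diagonal).

Shapes have swapped their row and column positions — what was in the top-right is now in the bottom-left — a diagonal reflection.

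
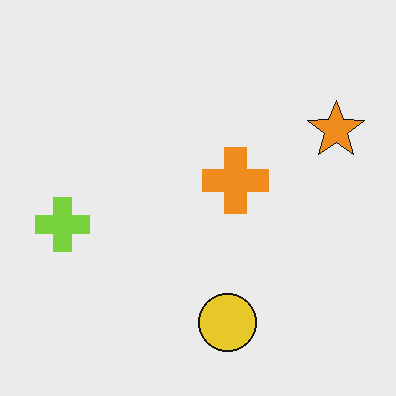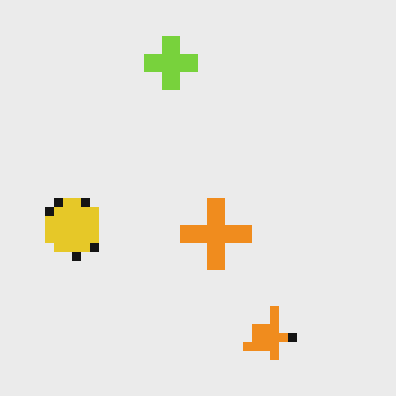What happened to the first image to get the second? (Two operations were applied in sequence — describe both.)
Coarsely pixelated, then rotated 90° clockwise.

Shapes are reduced to large square blocks; fine edges and outlines are lost — a downscale-then-upscale (mosaic) effect. The orange star sits in the top-right of the first image and the bottom-right of the second — consistent with a whole-image 90° clockwise rotation.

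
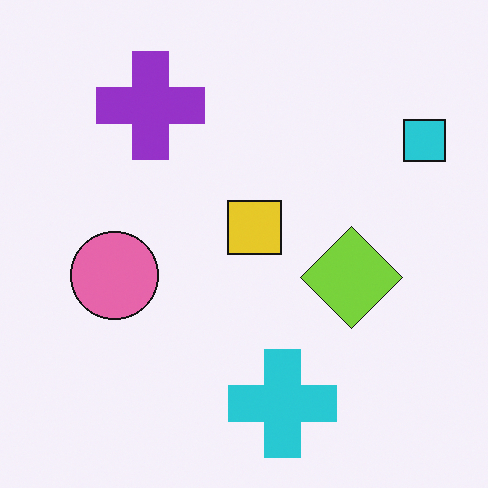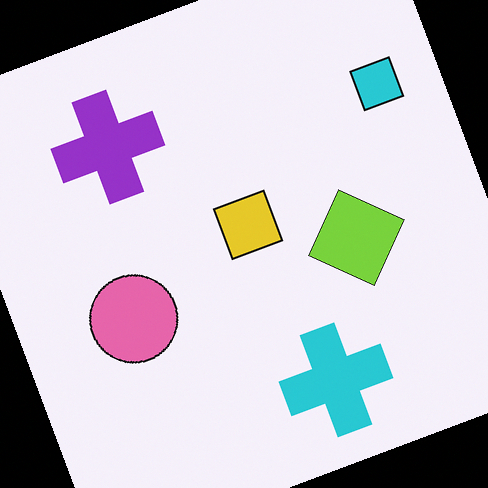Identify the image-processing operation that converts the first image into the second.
Rotated counter-clockwise by a clearly visible amount.

Every shape is tilted by the same angle and the image corners show triangular fill wedges — a whole-image rotation by a non-right angle.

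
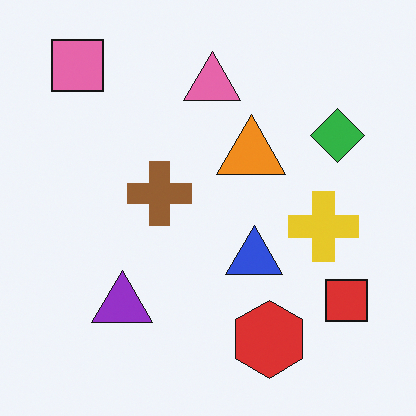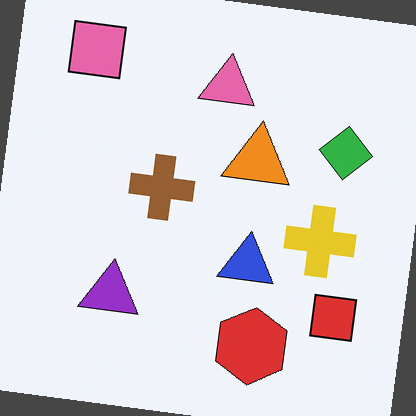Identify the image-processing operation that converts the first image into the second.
This is the original image rotated clockwise by a small amount.

Every shape is tilted by the same angle and the image corners show triangular fill wedges — a whole-image rotation by a non-right angle.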